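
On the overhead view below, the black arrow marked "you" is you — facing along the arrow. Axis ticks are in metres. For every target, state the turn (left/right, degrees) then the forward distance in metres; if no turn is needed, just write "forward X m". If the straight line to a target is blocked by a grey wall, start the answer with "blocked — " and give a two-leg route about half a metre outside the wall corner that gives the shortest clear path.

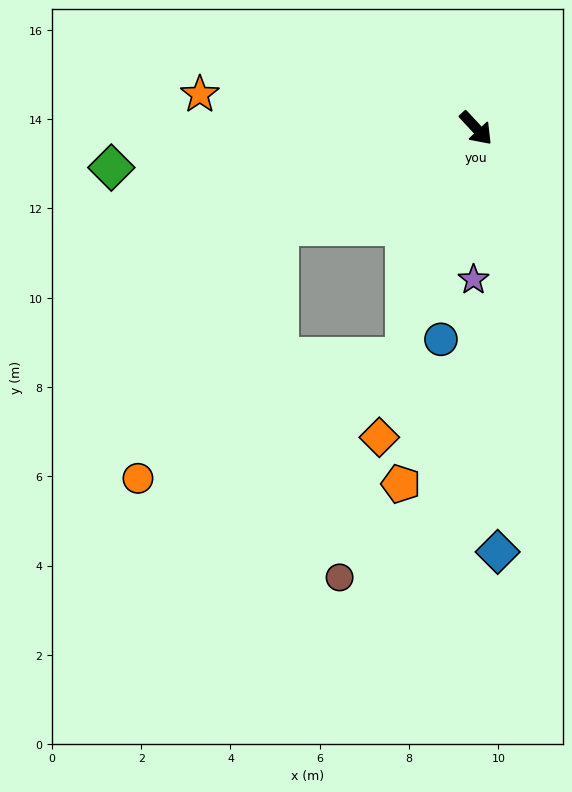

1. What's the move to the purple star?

turn right 44°, forward 3.4 m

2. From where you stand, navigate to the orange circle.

blocked — turn right 106°, forward 4.9 m, then turn left 34°, forward 6.5 m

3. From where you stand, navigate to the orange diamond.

turn right 60°, forward 7.3 m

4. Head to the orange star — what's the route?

turn right 140°, forward 6.2 m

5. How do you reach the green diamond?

turn right 127°, forward 8.2 m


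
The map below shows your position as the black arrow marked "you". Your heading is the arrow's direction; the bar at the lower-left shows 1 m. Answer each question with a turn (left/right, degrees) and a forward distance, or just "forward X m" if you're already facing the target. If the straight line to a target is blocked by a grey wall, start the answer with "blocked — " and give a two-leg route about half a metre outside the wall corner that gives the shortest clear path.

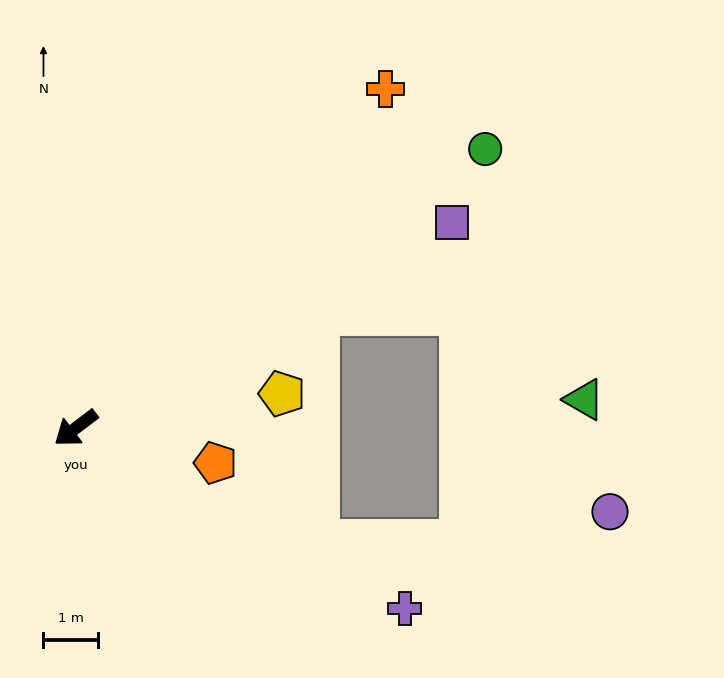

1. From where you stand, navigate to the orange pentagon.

turn left 129°, forward 2.6 m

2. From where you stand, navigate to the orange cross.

turn right 170°, forward 8.4 m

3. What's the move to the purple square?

turn left 171°, forward 7.9 m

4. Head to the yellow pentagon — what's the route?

turn left 152°, forward 3.8 m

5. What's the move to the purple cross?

turn left 114°, forward 6.9 m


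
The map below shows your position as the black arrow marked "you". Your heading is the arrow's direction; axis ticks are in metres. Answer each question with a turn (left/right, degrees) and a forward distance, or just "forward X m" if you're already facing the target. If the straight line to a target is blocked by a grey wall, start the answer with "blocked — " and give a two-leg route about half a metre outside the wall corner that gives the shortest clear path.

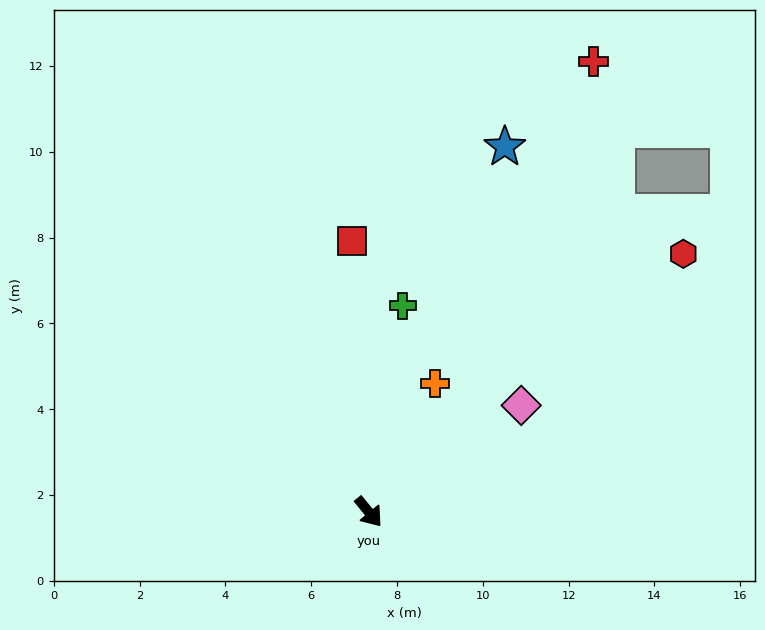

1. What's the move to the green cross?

turn left 131°, forward 4.9 m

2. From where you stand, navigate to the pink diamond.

turn left 86°, forward 4.3 m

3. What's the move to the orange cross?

turn left 113°, forward 3.4 m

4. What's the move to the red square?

turn left 144°, forward 6.3 m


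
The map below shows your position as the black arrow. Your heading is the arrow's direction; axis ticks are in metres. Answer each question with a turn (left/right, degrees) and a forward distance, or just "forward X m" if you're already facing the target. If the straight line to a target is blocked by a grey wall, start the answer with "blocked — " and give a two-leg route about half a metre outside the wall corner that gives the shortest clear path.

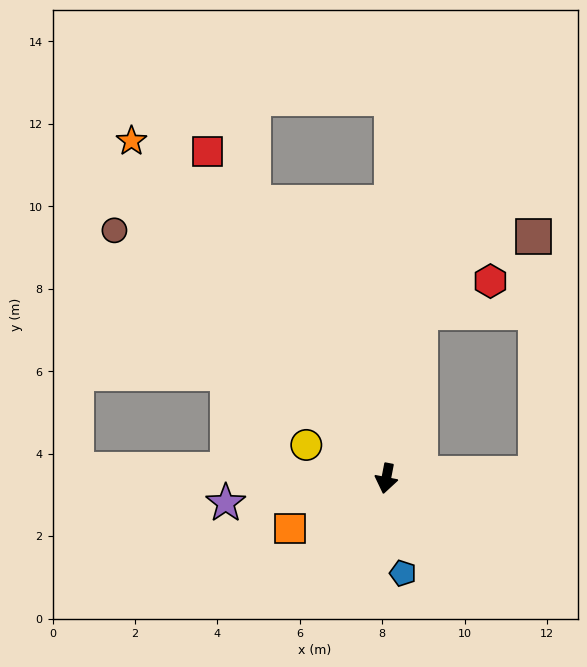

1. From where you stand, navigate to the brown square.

blocked — turn left 103°, forward 3.6 m, then turn left 88°, forward 5.7 m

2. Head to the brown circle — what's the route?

turn right 121°, forward 8.9 m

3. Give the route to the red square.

turn right 140°, forward 9.0 m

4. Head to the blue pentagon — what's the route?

turn left 21°, forward 2.3 m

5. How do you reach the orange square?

turn right 52°, forward 2.6 m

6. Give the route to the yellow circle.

turn right 102°, forward 2.1 m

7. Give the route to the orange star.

turn right 132°, forward 10.3 m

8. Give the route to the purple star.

turn right 70°, forward 3.9 m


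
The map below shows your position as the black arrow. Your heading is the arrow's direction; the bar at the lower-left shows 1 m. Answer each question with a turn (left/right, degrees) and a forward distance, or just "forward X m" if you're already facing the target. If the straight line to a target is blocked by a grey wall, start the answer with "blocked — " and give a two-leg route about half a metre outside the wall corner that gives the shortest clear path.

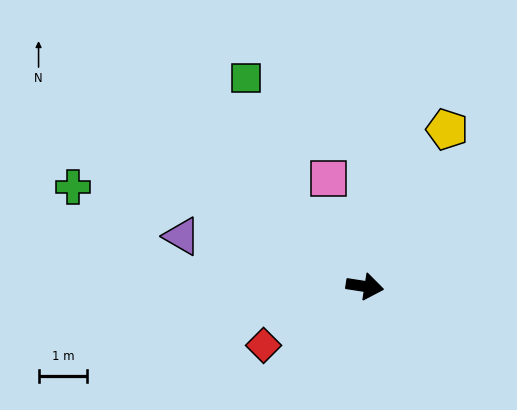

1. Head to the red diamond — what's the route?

turn right 141°, forward 2.4 m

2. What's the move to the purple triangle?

turn left 173°, forward 3.9 m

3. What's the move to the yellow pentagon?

turn left 71°, forward 3.6 m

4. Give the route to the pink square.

turn left 117°, forward 2.3 m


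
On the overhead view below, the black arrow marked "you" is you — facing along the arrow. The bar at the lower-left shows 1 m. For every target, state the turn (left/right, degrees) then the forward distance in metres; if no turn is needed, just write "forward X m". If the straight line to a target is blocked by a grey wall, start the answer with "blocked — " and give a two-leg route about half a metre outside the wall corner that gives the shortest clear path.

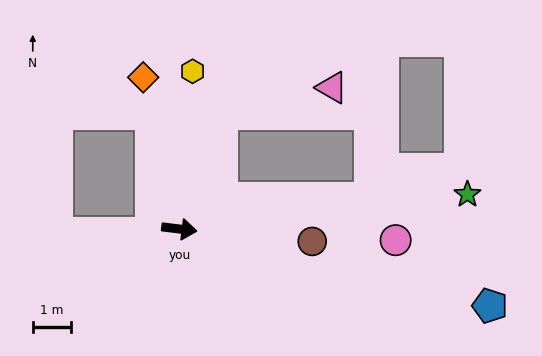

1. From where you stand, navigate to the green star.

turn left 14°, forward 7.6 m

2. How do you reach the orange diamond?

turn left 110°, forward 4.1 m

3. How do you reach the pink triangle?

blocked — turn left 77°, forward 3.2 m, then turn right 57°, forward 3.0 m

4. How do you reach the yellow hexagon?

turn left 92°, forward 4.1 m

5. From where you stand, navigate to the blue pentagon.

turn right 7°, forward 8.3 m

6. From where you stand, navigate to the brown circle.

forward 3.5 m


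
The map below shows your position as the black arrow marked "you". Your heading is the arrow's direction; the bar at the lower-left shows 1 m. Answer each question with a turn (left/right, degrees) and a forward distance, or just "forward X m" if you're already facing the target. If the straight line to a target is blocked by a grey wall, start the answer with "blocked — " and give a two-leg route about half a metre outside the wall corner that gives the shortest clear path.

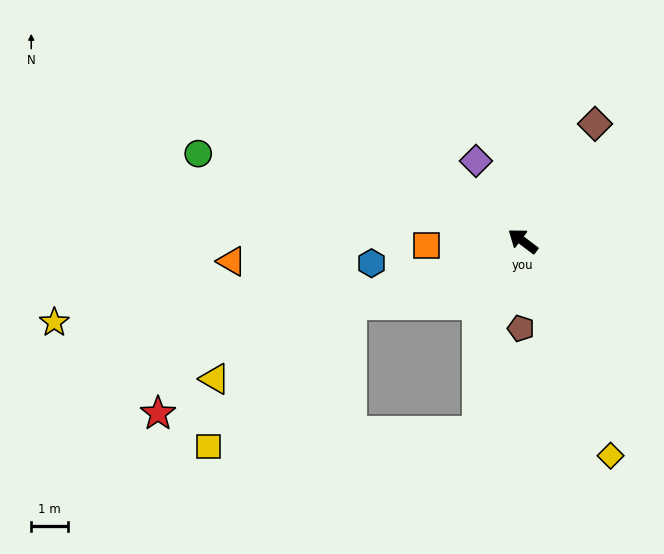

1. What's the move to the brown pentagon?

turn left 126°, forward 2.4 m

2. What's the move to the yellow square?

blocked — turn left 58°, forward 5.0 m, then turn left 24°, forward 5.5 m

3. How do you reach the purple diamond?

turn right 22°, forward 2.6 m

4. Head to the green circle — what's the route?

turn left 22°, forward 9.2 m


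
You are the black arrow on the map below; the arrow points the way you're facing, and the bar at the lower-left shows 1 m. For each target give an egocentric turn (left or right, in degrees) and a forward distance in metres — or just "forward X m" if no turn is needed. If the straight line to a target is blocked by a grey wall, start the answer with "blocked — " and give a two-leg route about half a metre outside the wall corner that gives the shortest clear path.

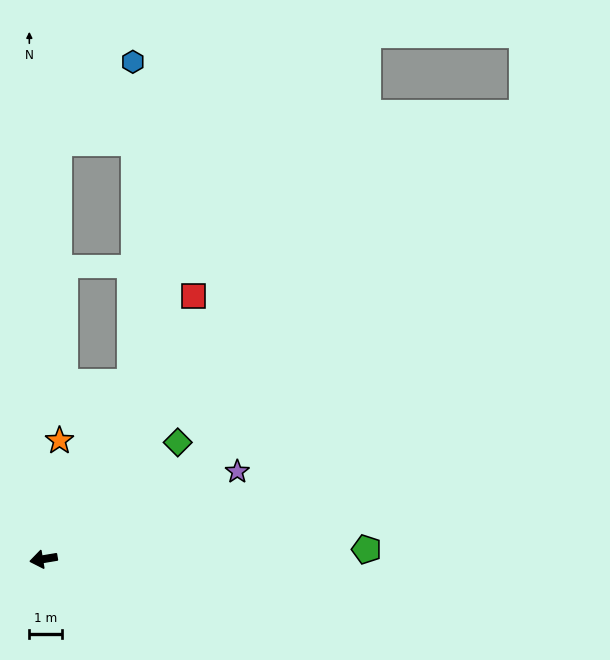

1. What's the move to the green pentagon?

turn left 172°, forward 9.8 m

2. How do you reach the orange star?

turn right 107°, forward 3.6 m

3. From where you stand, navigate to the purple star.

turn right 165°, forward 6.5 m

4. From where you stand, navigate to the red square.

turn right 129°, forward 9.2 m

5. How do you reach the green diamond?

turn right 148°, forward 5.4 m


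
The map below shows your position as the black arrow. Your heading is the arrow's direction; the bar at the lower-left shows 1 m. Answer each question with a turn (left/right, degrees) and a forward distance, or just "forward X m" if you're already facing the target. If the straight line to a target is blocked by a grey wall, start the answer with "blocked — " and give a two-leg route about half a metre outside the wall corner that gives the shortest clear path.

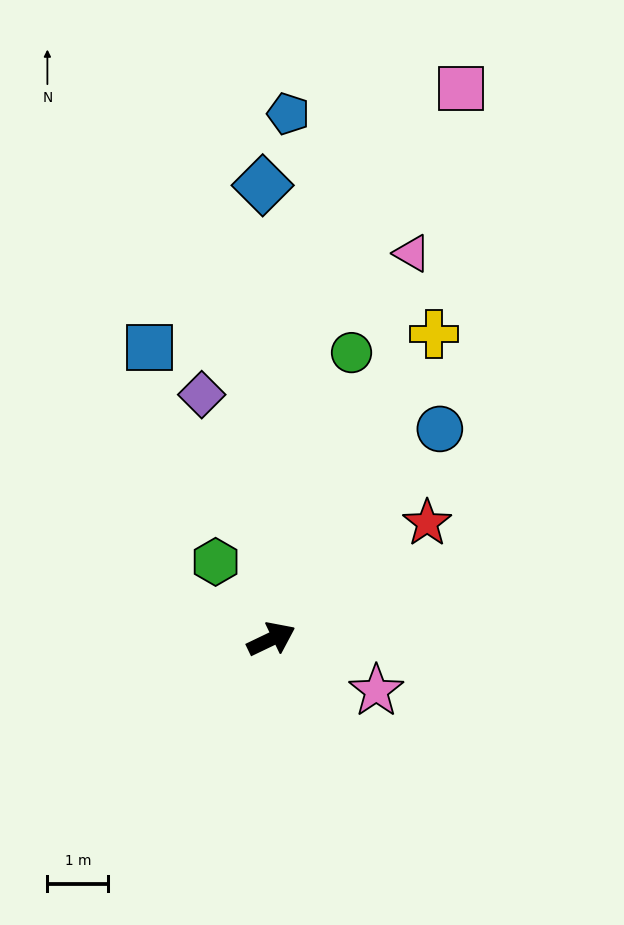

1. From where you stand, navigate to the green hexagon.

turn left 100°, forward 1.6 m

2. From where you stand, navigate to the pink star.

turn right 52°, forward 1.9 m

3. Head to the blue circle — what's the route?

turn left 26°, forward 4.4 m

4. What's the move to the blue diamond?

turn left 65°, forward 7.5 m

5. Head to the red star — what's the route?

turn left 11°, forward 3.2 m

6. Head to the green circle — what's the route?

turn left 49°, forward 4.9 m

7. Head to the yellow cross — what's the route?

turn left 36°, forward 5.7 m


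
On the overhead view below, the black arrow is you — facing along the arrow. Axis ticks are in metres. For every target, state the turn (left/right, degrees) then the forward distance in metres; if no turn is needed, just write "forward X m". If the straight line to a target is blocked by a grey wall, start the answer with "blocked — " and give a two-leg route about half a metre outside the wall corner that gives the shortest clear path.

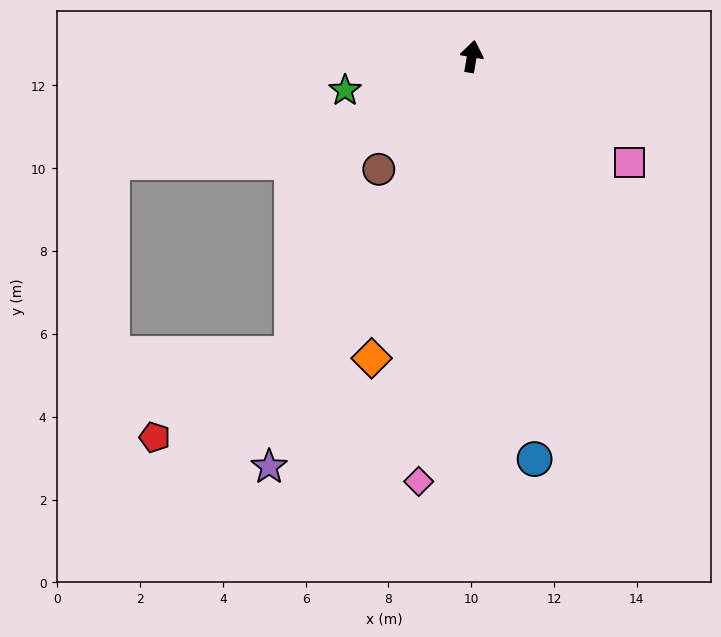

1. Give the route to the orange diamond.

turn left 171°, forward 7.7 m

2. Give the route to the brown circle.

turn left 150°, forward 3.5 m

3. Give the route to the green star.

turn left 115°, forward 3.2 m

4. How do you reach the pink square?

turn right 114°, forward 4.6 m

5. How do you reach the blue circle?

turn right 161°, forward 9.8 m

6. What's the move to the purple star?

turn left 163°, forward 11.1 m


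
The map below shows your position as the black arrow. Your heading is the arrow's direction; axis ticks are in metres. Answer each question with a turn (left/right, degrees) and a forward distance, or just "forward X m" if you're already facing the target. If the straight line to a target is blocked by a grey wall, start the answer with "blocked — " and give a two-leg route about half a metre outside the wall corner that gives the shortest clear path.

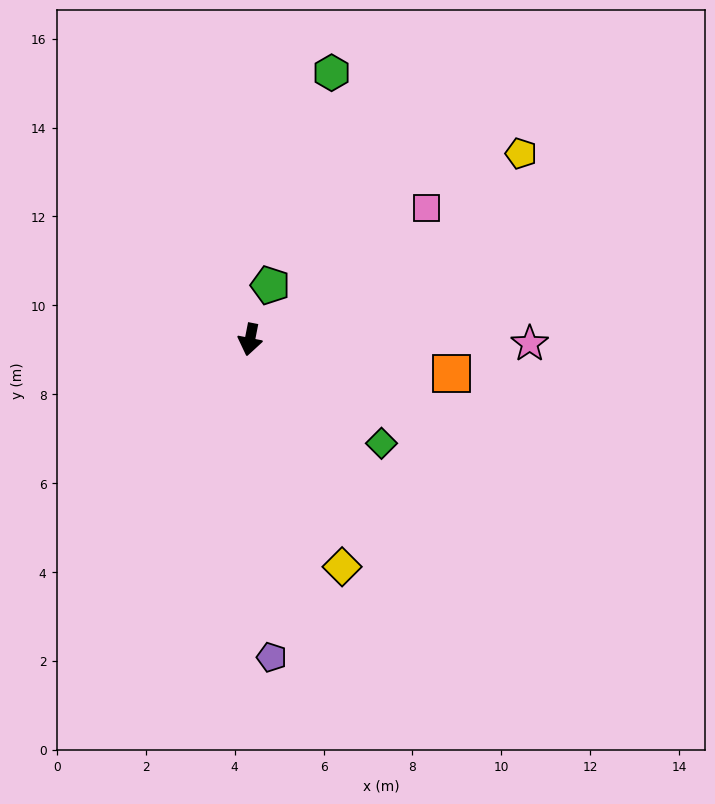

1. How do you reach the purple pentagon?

turn left 15°, forward 7.2 m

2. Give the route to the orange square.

turn left 92°, forward 4.6 m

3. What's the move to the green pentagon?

turn left 171°, forward 1.3 m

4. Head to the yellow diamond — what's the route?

turn left 33°, forward 5.5 m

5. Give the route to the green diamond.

turn left 63°, forward 3.8 m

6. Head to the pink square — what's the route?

turn left 138°, forward 5.0 m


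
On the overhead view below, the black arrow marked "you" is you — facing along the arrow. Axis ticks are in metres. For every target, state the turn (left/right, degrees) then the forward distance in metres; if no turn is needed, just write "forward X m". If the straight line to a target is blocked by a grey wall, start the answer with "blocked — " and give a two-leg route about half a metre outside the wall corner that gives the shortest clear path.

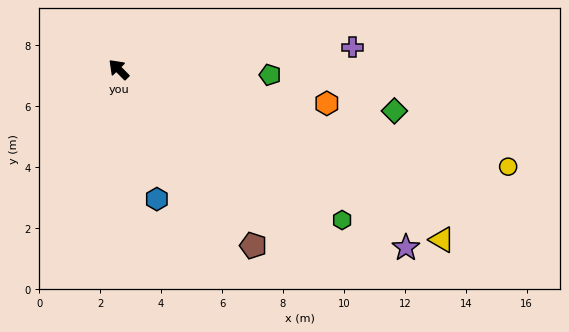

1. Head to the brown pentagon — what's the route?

turn left 173°, forward 7.3 m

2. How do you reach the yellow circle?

turn right 149°, forward 13.2 m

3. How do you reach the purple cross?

turn right 129°, forward 7.7 m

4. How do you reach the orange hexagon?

turn right 144°, forward 6.9 m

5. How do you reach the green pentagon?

turn right 137°, forward 5.0 m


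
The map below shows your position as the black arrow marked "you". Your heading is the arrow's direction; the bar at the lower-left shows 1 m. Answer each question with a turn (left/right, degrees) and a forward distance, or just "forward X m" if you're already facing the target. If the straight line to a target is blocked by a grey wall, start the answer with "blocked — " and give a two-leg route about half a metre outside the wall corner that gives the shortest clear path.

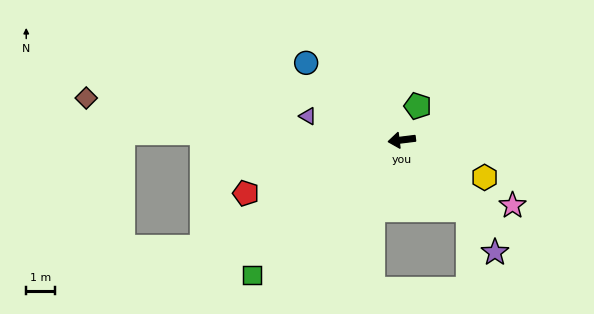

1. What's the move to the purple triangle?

turn right 21°, forward 3.3 m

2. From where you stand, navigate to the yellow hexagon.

turn left 149°, forward 3.1 m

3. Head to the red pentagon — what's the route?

turn left 12°, forward 5.7 m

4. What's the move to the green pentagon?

turn right 122°, forward 1.3 m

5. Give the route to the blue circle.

turn right 46°, forward 4.2 m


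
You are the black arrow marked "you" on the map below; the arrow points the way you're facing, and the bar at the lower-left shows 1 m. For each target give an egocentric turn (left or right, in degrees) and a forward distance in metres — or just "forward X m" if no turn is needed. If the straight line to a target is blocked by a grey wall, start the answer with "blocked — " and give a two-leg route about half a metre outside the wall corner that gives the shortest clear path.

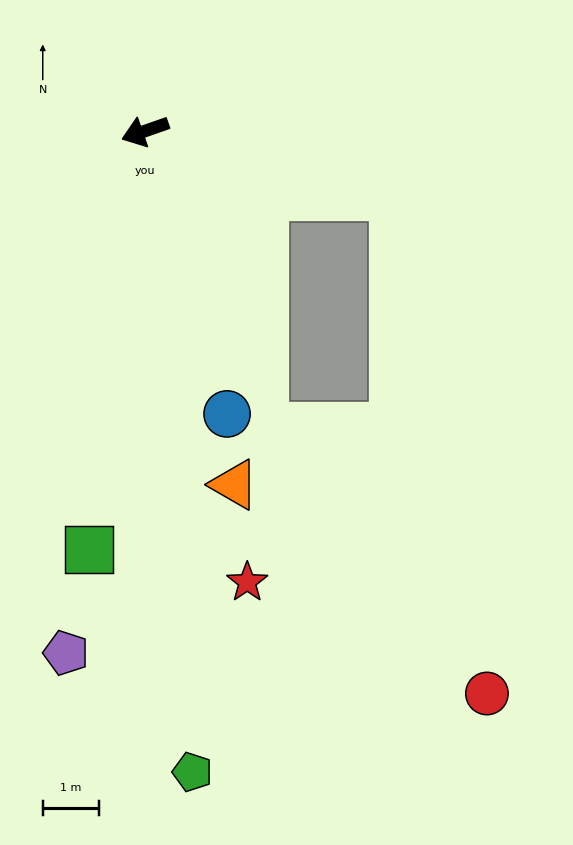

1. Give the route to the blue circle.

turn left 87°, forward 5.2 m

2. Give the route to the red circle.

blocked — turn left 146°, forward 4.6 m, then turn right 65°, forward 9.0 m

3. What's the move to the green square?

turn left 63°, forward 7.5 m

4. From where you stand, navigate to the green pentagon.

turn left 75°, forward 11.4 m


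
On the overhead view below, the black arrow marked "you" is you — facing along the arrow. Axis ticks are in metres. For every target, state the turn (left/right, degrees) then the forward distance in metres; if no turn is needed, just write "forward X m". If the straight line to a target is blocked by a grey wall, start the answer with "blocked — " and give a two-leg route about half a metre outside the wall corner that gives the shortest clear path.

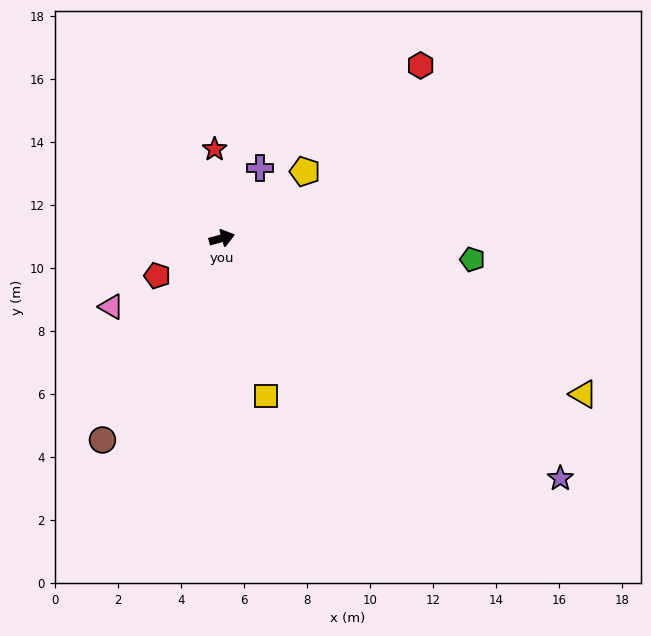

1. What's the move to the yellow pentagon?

turn left 23°, forward 3.4 m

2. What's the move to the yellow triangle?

turn right 39°, forward 12.5 m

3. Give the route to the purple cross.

turn left 46°, forward 2.5 m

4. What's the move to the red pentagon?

turn right 165°, forward 2.4 m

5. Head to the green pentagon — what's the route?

turn right 20°, forward 8.0 m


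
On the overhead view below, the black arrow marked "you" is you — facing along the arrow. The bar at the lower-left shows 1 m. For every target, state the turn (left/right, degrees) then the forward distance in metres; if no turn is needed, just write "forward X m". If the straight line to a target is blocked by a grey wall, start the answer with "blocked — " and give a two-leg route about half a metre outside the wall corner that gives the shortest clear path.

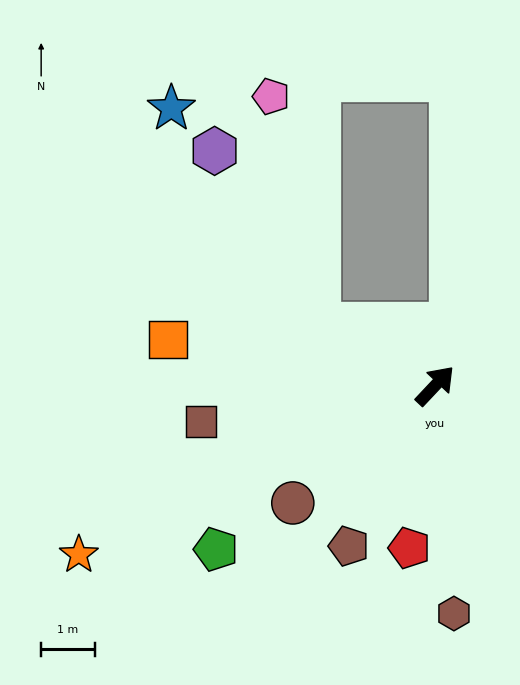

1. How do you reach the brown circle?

turn left 173°, forward 3.4 m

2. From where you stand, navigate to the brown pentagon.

turn right 165°, forward 3.4 m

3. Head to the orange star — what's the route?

turn left 159°, forward 7.3 m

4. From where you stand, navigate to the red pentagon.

turn right 146°, forward 3.1 m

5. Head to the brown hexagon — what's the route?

turn right 132°, forward 4.2 m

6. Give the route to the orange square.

turn left 123°, forward 5.0 m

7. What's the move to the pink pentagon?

blocked — turn left 106°, forward 2.5 m, then turn right 51°, forward 4.3 m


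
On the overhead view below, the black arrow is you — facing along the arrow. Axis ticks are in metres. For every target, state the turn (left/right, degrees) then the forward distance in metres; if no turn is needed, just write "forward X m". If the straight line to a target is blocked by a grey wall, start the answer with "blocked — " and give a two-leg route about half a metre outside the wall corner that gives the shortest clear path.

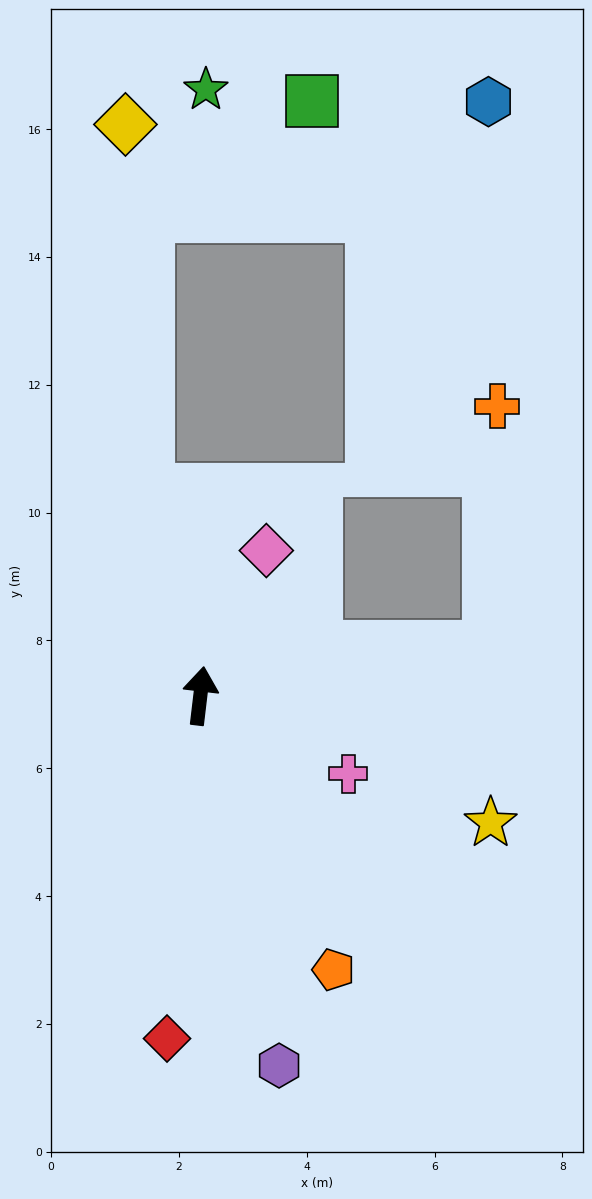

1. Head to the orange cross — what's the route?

blocked — turn right 74°, forward 4.6 m, then turn left 79°, forward 3.8 m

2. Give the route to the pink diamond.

turn right 18°, forward 2.5 m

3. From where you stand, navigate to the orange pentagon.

turn right 147°, forward 4.8 m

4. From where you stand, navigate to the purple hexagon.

turn right 161°, forward 5.9 m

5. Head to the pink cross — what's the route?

turn right 111°, forward 2.6 m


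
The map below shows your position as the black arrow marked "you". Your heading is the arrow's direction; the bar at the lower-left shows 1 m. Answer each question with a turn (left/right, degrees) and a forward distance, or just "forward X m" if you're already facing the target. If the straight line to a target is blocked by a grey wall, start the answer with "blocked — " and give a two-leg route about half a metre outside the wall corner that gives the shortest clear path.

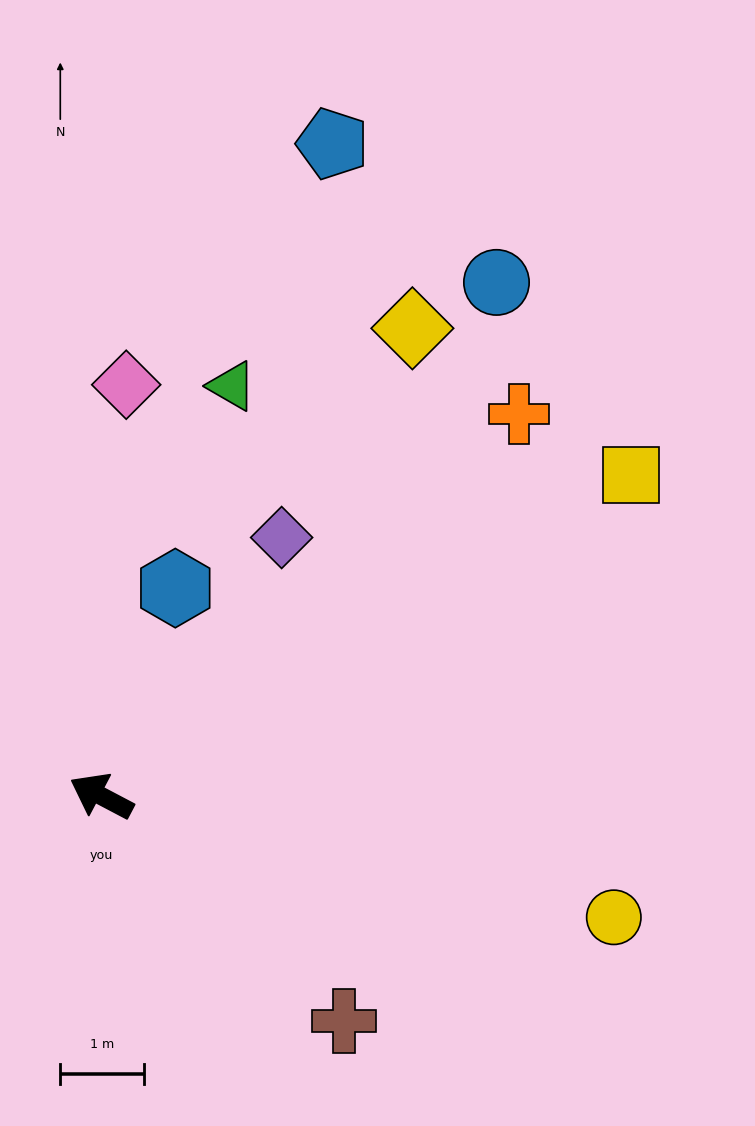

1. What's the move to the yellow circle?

turn right 166°, forward 6.3 m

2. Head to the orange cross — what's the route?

turn right 110°, forward 6.8 m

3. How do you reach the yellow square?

turn right 121°, forward 7.4 m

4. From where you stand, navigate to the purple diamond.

turn right 97°, forward 3.8 m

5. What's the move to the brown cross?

turn left 165°, forward 4.0 m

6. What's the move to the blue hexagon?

turn right 82°, forward 2.6 m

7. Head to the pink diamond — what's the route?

turn right 66°, forward 4.9 m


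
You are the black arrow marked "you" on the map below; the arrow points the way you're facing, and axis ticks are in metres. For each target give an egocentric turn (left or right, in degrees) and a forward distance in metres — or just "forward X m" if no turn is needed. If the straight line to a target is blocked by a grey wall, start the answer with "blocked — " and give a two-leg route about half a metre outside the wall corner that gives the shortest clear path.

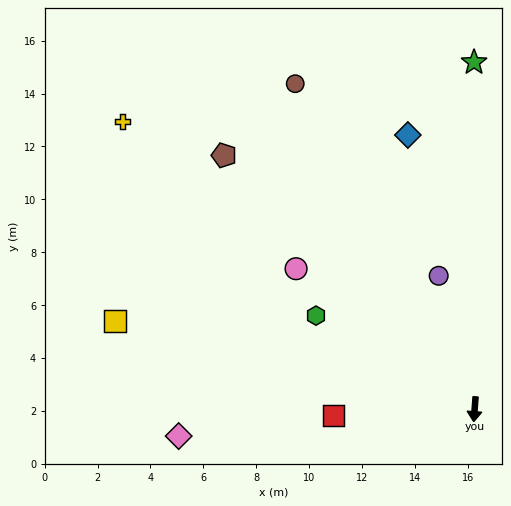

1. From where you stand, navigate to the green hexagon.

turn right 116°, forward 7.0 m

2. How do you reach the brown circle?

turn right 147°, forward 14.1 m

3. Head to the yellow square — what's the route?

turn right 99°, forward 14.0 m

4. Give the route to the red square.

turn right 83°, forward 5.3 m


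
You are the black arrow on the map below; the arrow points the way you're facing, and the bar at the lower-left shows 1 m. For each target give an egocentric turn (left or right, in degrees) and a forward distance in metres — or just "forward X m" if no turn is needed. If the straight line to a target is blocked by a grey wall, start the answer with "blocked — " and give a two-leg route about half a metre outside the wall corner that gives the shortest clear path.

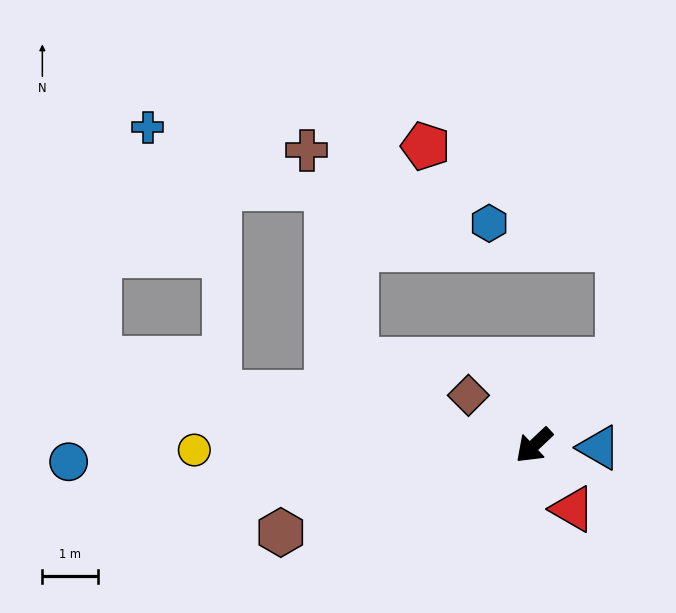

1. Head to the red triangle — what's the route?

turn left 78°, forward 1.3 m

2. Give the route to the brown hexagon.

turn right 24°, forward 4.9 m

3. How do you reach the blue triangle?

turn left 135°, forward 1.2 m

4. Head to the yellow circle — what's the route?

turn right 42°, forward 6.2 m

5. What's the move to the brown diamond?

turn right 81°, forward 1.5 m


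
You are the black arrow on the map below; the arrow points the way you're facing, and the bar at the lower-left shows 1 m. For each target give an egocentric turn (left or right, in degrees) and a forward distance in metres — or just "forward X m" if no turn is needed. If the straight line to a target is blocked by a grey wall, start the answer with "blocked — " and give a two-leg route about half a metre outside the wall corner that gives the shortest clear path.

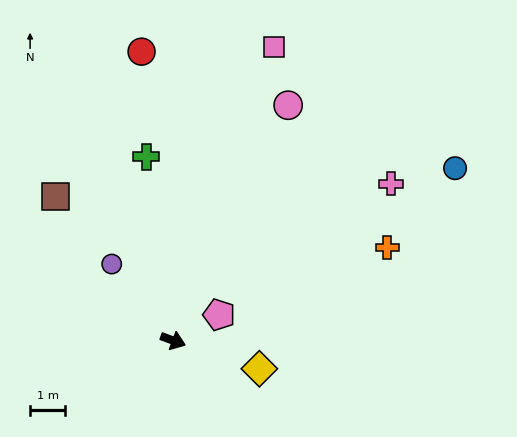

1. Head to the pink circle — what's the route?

turn left 84°, forward 7.5 m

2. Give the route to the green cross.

turn left 119°, forward 5.3 m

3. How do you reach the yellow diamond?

turn left 2°, forward 2.6 m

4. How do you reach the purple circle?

turn left 149°, forward 2.8 m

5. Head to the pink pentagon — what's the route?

turn left 50°, forward 1.5 m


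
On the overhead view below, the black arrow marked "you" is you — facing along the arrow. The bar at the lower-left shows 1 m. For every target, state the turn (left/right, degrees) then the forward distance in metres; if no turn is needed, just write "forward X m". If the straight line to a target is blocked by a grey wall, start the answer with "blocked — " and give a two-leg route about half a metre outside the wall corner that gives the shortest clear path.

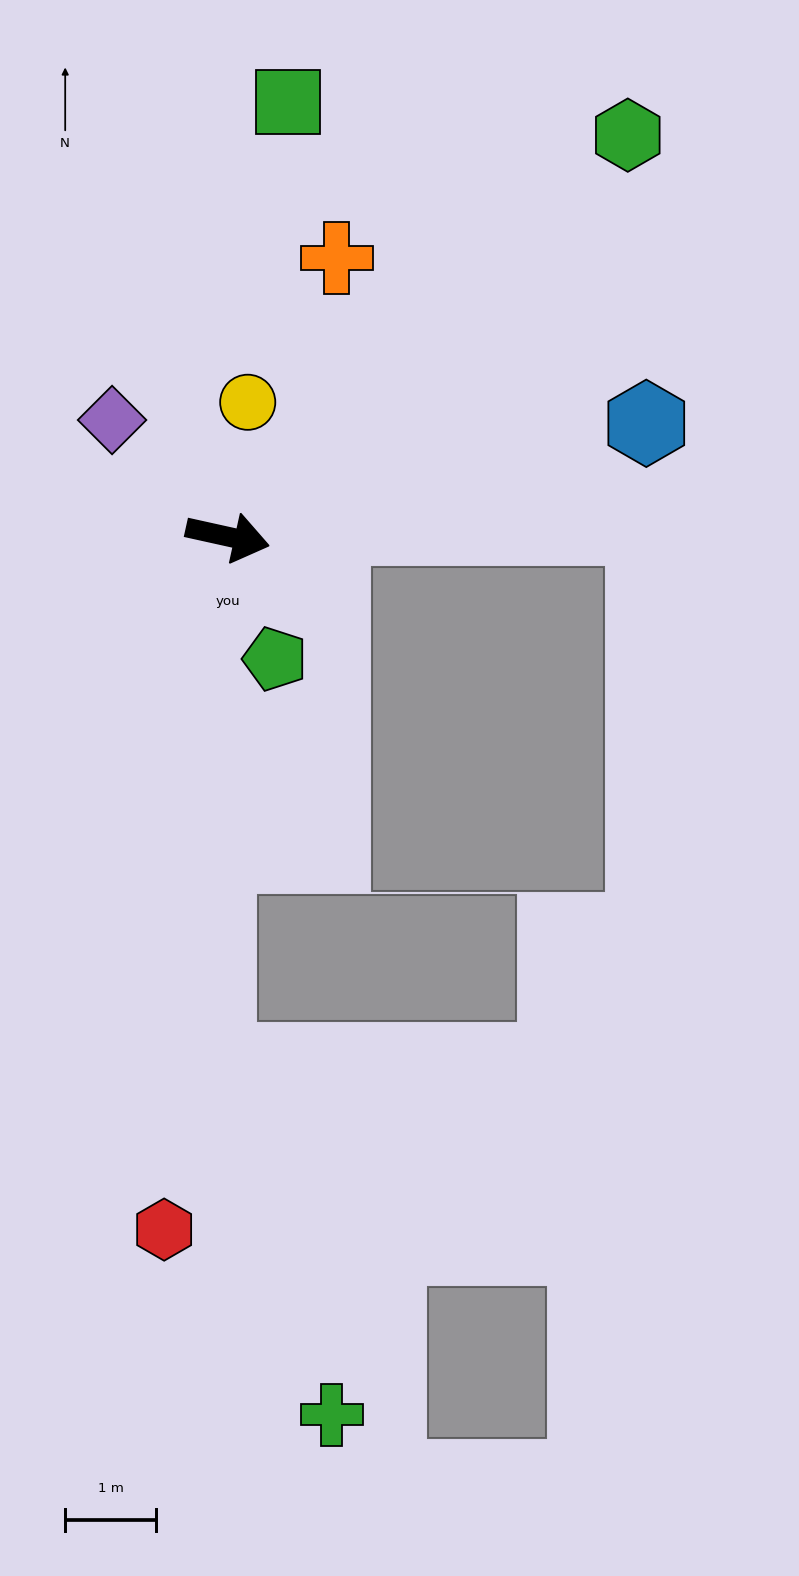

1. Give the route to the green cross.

blocked — turn right 79°, forward 5.8 m, then turn left 19°, forward 4.1 m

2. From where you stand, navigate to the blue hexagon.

turn left 28°, forward 4.8 m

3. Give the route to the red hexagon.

turn right 83°, forward 7.7 m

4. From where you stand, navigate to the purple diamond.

turn left 147°, forward 1.8 m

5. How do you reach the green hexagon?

turn left 58°, forward 6.2 m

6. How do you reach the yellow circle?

turn left 94°, forward 1.5 m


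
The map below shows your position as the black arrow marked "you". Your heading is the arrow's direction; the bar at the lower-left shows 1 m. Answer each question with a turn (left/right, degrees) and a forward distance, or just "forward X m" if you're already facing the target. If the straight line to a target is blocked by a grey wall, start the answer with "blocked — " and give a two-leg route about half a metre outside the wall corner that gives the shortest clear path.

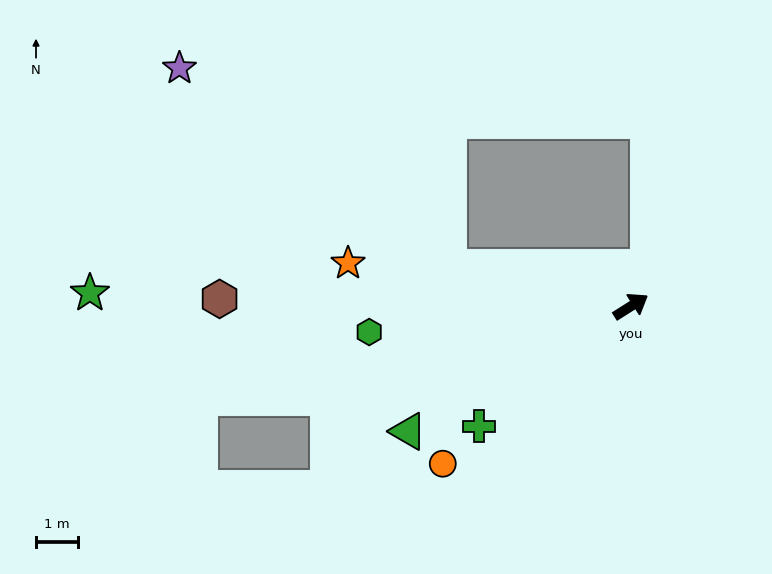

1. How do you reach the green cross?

turn right 174°, forward 4.6 m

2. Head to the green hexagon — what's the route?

turn left 153°, forward 6.2 m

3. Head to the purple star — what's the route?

blocked — turn left 135°, forward 4.4 m, then turn right 24°, forward 7.9 m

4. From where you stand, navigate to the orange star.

turn left 139°, forward 6.8 m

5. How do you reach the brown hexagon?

turn left 147°, forward 9.7 m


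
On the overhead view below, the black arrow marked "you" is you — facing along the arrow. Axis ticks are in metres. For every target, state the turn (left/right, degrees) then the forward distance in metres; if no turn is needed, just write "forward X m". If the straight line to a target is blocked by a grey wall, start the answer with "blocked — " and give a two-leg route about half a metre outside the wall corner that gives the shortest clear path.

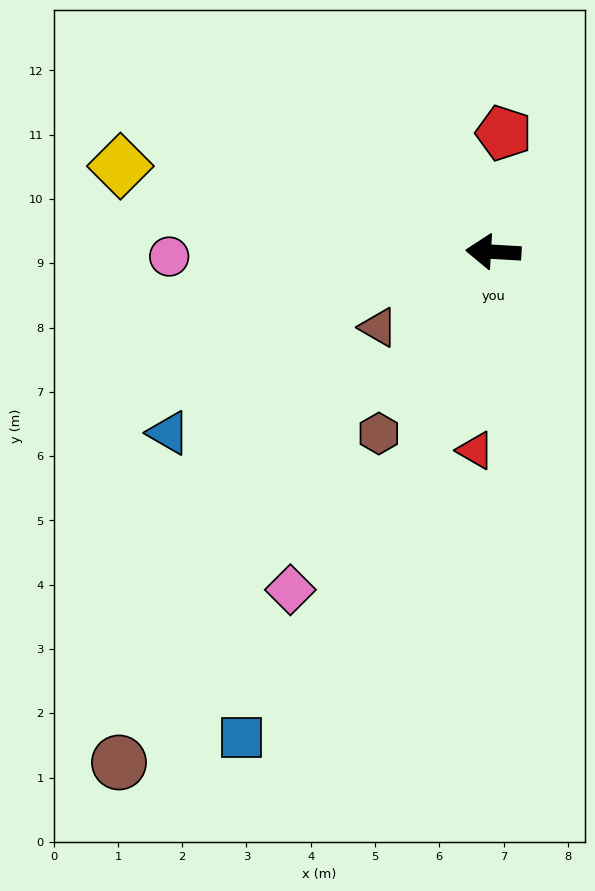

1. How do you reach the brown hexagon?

turn left 61°, forward 3.3 m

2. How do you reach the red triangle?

turn left 88°, forward 3.1 m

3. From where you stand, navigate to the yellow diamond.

turn right 10°, forward 6.0 m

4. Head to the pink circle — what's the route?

turn left 4°, forward 5.0 m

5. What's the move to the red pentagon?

turn right 92°, forward 1.9 m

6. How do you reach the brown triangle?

turn left 37°, forward 2.1 m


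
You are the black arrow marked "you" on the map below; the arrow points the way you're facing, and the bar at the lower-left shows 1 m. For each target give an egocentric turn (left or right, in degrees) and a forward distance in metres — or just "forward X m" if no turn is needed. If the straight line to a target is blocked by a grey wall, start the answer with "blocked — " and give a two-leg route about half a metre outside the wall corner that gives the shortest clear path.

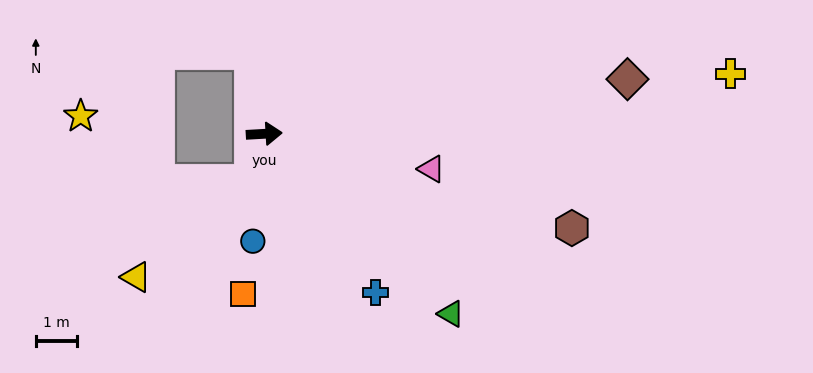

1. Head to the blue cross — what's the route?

turn right 58°, forward 4.7 m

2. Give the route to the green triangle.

turn right 47°, forward 6.3 m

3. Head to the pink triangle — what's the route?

turn right 15°, forward 4.2 m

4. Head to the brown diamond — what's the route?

turn left 5°, forward 8.9 m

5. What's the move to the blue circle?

turn right 99°, forward 2.6 m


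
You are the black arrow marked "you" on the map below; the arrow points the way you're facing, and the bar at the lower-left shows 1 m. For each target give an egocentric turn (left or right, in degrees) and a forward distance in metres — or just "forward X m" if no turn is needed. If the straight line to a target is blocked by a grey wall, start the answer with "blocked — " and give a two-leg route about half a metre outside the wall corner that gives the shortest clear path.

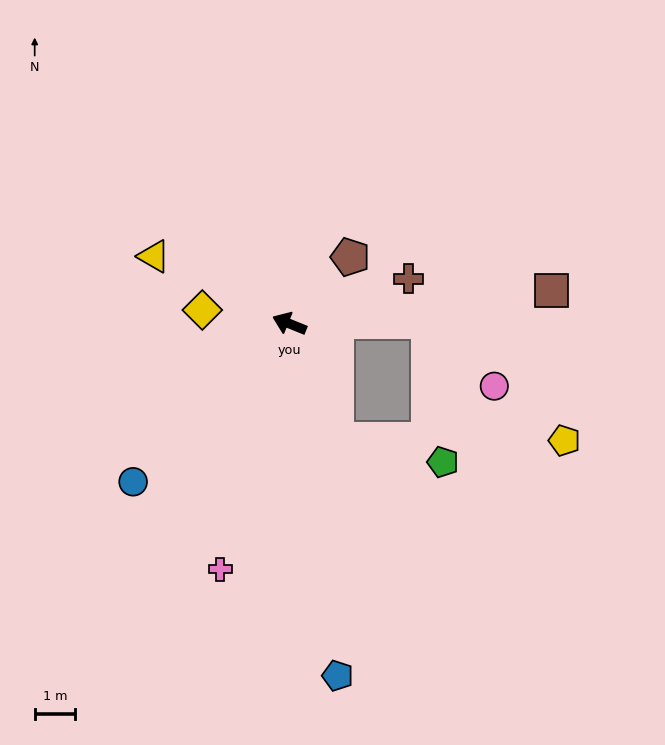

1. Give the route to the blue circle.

turn left 67°, forward 5.5 m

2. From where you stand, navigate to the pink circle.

blocked — turn right 157°, forward 3.4 m, then turn right 45°, forward 2.3 m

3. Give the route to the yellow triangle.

turn right 4°, forward 3.7 m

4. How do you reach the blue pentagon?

turn left 120°, forward 8.7 m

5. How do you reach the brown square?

turn right 151°, forward 6.5 m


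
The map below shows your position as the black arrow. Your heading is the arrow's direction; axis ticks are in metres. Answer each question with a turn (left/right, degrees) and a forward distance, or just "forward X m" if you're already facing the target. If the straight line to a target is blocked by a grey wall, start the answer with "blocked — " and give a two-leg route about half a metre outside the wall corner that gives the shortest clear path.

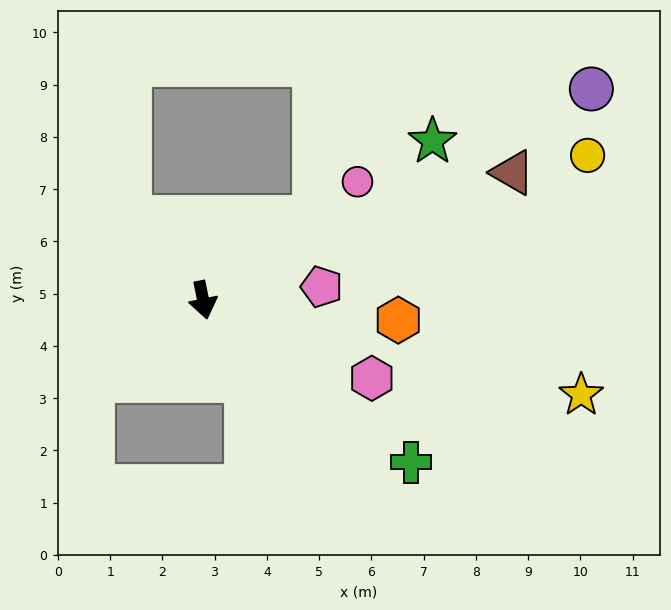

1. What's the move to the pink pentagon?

turn left 85°, forward 2.3 m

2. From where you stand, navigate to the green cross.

turn left 41°, forward 5.0 m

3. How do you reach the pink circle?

turn left 116°, forward 3.7 m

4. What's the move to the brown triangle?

turn left 101°, forward 6.4 m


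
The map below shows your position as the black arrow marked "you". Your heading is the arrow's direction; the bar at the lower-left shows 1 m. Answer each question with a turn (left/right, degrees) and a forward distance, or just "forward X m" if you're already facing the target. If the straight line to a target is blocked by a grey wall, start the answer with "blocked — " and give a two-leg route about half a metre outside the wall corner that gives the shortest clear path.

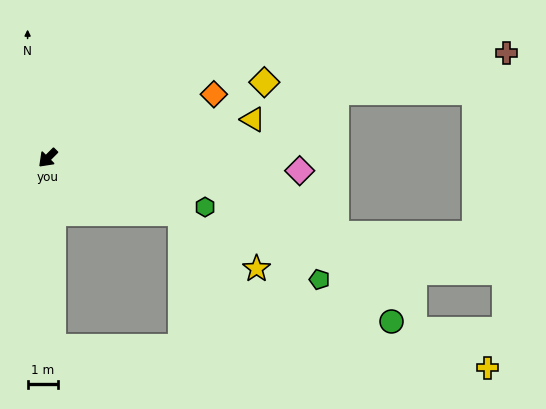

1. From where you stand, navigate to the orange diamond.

turn left 156°, forward 5.9 m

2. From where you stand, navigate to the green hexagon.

turn left 118°, forward 5.5 m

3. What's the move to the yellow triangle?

turn left 146°, forward 7.0 m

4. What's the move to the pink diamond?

turn left 132°, forward 8.4 m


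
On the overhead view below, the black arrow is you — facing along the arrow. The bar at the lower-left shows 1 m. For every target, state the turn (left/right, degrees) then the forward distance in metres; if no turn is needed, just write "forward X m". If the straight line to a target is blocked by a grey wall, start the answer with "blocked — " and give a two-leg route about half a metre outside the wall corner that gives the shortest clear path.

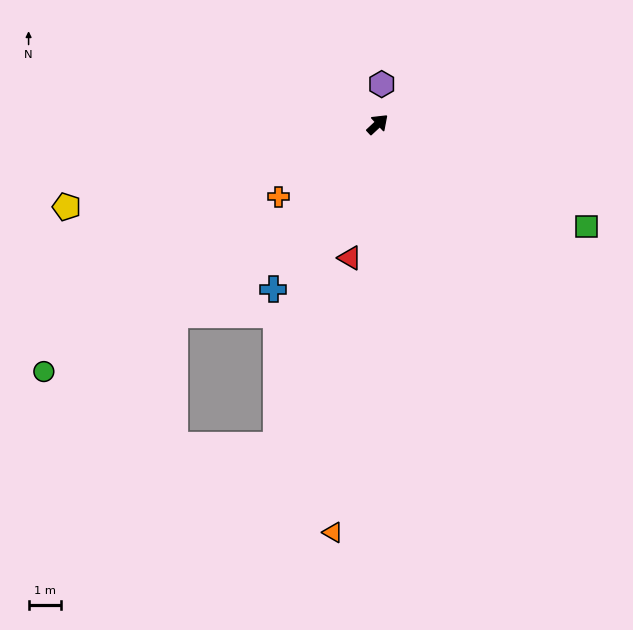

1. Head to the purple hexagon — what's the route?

turn left 41°, forward 1.2 m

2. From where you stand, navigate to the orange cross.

turn left 173°, forward 3.8 m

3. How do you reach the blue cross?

turn right 165°, forward 6.0 m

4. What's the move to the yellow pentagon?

turn left 152°, forward 10.0 m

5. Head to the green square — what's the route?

turn right 69°, forward 7.2 m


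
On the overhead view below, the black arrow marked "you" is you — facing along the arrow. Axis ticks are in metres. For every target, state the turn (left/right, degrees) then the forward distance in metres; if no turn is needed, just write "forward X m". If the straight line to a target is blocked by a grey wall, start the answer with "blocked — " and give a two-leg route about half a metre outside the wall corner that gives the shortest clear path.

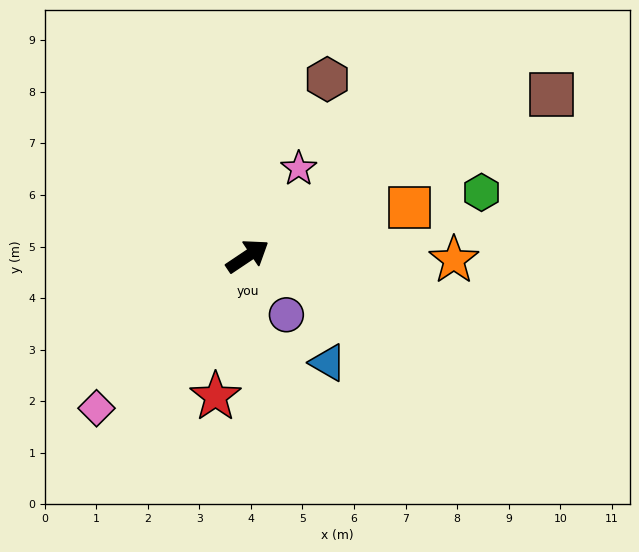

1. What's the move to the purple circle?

turn right 90°, forward 1.4 m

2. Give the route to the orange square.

turn right 17°, forward 3.3 m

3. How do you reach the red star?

turn right 137°, forward 2.8 m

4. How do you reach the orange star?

turn right 35°, forward 4.0 m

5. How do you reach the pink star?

turn left 26°, forward 2.0 m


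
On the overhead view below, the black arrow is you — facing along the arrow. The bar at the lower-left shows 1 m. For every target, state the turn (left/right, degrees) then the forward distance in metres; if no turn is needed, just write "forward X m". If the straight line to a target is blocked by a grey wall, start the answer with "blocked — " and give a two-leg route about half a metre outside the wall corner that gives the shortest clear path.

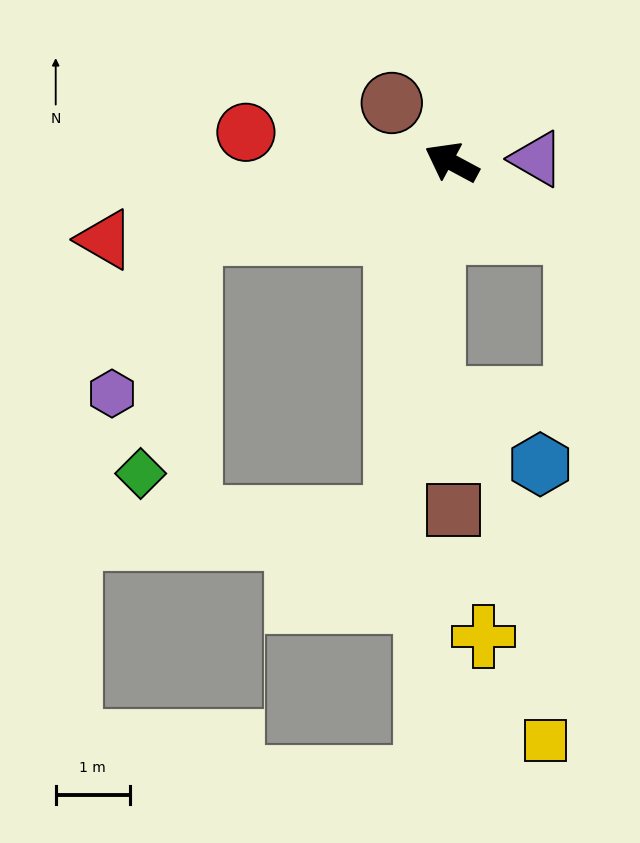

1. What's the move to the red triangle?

turn left 41°, forward 4.8 m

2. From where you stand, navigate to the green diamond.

blocked — turn left 44°, forward 3.6 m, then turn left 62°, forward 3.3 m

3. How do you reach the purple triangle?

turn right 150°, forward 1.1 m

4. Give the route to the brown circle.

turn right 17°, forward 1.1 m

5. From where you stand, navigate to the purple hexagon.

blocked — turn left 44°, forward 3.6 m, then turn left 48°, forward 2.4 m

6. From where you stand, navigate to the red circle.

turn left 20°, forward 2.8 m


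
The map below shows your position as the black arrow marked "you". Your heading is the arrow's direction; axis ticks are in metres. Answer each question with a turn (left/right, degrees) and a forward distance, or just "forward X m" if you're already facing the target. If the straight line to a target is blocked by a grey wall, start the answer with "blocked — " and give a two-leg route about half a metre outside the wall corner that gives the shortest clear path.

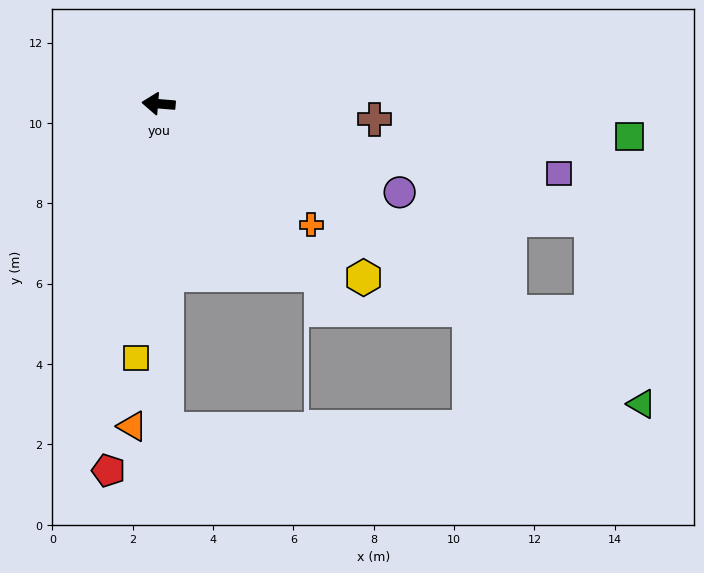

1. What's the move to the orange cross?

turn left 146°, forward 4.8 m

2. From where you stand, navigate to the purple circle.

turn left 164°, forward 6.4 m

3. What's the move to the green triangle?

turn left 153°, forward 14.2 m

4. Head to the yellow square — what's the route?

turn left 90°, forward 6.4 m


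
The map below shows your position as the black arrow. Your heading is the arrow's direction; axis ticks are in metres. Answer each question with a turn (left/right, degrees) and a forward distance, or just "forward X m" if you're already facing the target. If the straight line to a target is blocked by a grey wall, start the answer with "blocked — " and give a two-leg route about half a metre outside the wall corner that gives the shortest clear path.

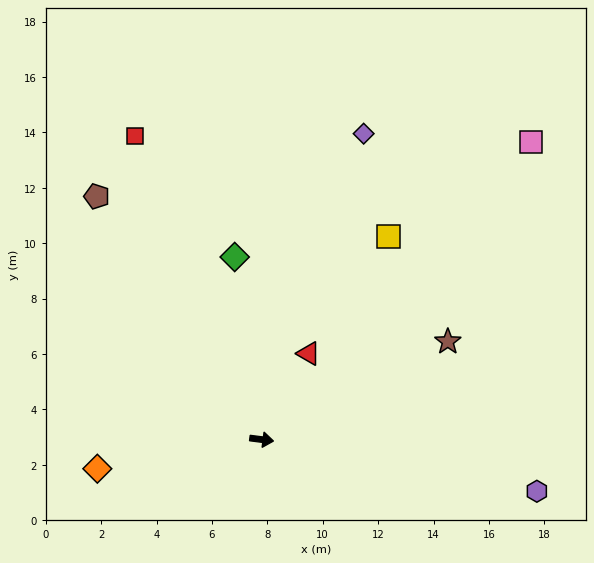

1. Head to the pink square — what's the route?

turn left 55°, forward 14.5 m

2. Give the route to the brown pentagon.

turn left 131°, forward 10.6 m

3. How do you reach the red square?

turn left 120°, forward 11.9 m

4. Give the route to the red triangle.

turn left 69°, forward 3.5 m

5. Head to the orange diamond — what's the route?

turn right 163°, forward 6.0 m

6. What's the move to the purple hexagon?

turn right 3°, forward 10.1 m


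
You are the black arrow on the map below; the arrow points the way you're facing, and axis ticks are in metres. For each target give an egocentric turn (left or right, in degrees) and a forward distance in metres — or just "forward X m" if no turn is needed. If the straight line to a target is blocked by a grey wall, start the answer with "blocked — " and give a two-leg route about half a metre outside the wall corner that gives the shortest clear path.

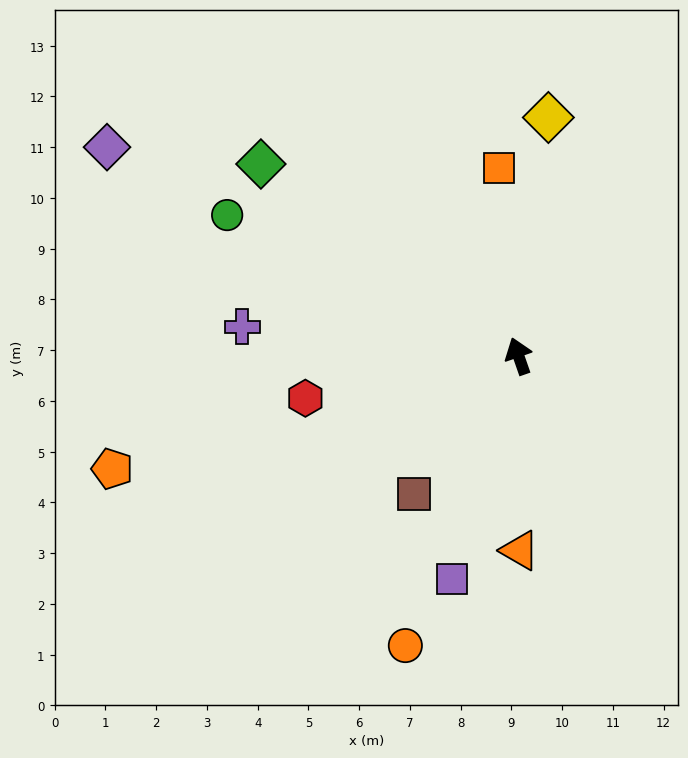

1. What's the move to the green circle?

turn left 45°, forward 6.4 m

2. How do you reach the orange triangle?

turn left 161°, forward 3.8 m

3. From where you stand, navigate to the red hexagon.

turn left 82°, forward 4.3 m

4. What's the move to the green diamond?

turn left 34°, forward 6.3 m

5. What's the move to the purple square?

turn left 144°, forward 4.6 m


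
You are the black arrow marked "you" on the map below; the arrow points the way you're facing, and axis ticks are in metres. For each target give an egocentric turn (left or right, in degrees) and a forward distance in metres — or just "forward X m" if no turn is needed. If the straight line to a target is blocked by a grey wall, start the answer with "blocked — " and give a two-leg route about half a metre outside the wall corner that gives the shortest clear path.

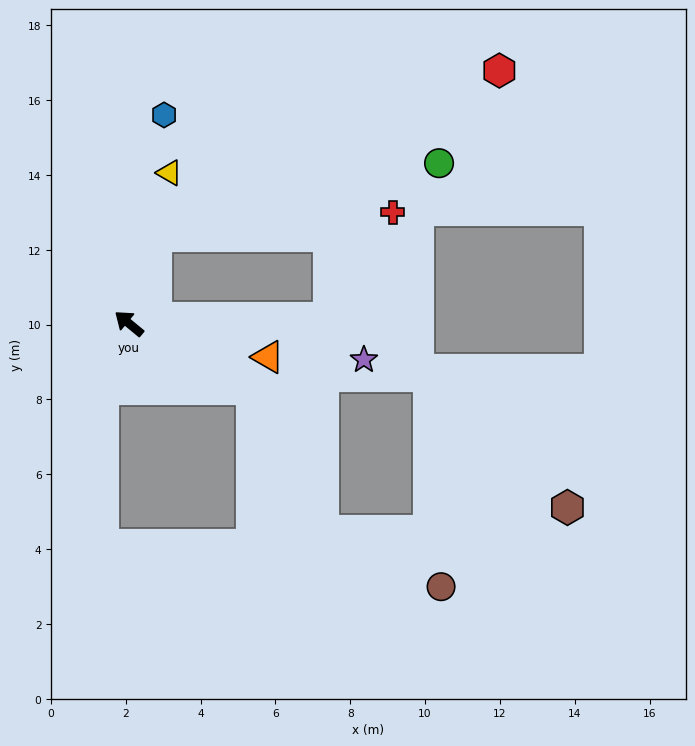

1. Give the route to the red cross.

blocked — turn right 139°, forward 5.3 m, then turn left 57°, forward 3.3 m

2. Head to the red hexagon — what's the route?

blocked — turn right 68°, forward 2.4 m, then turn right 47°, forward 10.2 m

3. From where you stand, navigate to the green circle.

blocked — turn right 68°, forward 2.4 m, then turn right 58°, forward 7.8 m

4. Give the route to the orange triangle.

turn right 154°, forward 3.8 m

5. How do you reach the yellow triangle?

turn right 65°, forward 4.2 m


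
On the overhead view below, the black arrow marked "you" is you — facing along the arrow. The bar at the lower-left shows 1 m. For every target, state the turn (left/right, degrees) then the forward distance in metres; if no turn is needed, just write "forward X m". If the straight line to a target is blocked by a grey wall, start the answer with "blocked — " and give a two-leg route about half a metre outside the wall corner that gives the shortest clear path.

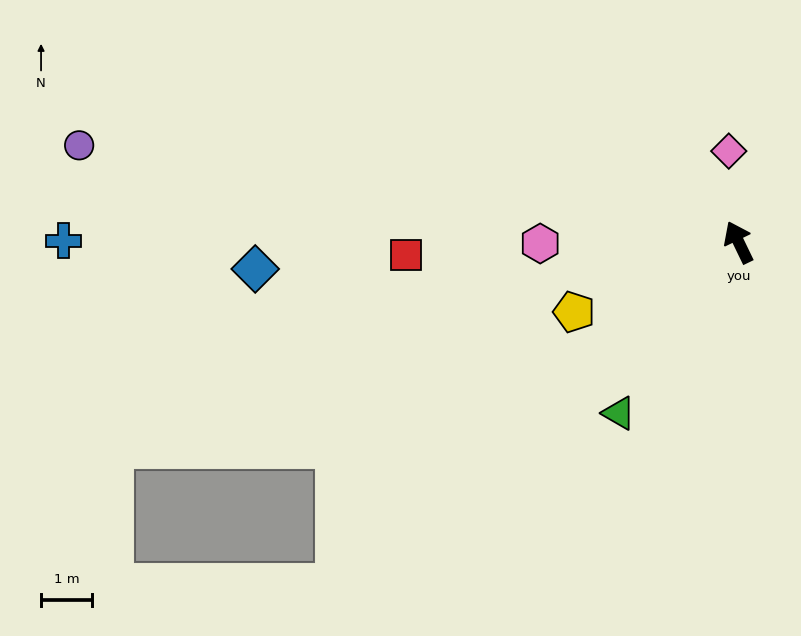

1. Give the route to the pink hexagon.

turn left 65°, forward 3.9 m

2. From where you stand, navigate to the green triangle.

turn left 119°, forward 4.1 m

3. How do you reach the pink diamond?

turn right 20°, forward 1.8 m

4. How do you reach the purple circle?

turn left 56°, forward 13.2 m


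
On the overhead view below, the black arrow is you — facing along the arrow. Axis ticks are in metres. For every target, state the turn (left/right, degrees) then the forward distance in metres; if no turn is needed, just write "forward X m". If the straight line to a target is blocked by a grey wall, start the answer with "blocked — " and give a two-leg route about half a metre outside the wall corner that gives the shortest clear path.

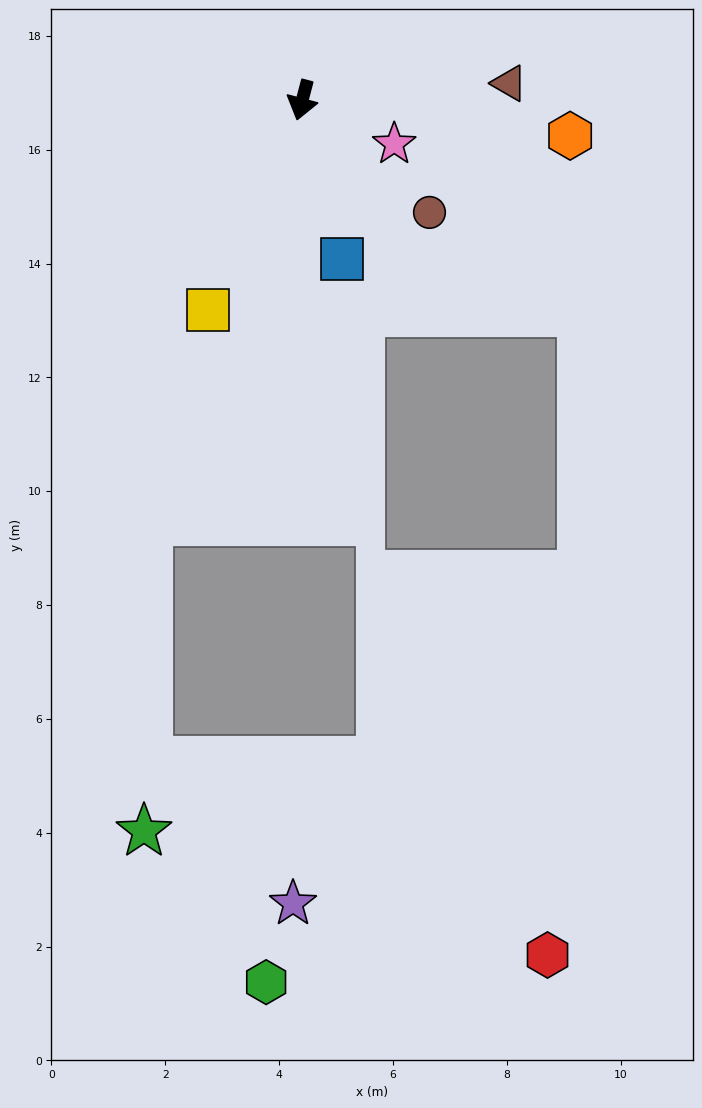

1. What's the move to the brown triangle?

turn left 109°, forward 3.6 m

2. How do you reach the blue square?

turn left 29°, forward 2.9 m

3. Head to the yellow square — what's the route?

turn right 9°, forward 4.0 m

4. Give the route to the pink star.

turn left 79°, forward 1.8 m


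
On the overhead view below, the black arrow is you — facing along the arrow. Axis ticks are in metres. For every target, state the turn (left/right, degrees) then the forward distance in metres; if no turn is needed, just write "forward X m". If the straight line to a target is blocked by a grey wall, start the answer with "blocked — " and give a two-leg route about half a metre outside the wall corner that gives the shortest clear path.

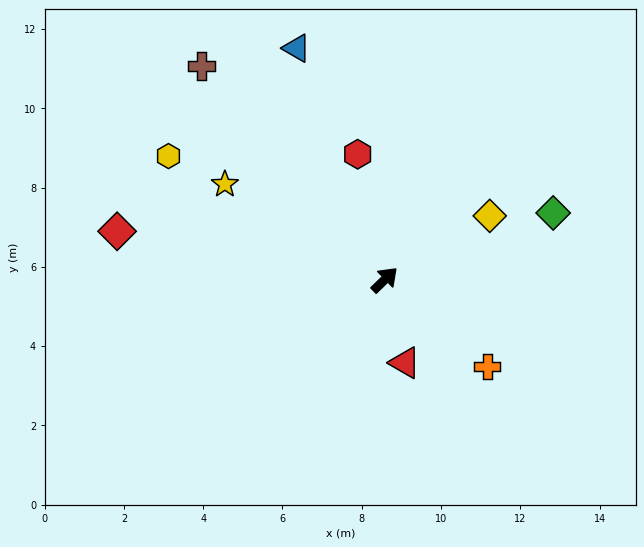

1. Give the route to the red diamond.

turn left 126°, forward 6.9 m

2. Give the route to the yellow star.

turn left 105°, forward 4.7 m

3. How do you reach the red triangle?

turn right 120°, forward 2.2 m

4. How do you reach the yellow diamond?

turn right 13°, forward 3.1 m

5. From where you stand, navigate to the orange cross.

turn right 84°, forward 3.4 m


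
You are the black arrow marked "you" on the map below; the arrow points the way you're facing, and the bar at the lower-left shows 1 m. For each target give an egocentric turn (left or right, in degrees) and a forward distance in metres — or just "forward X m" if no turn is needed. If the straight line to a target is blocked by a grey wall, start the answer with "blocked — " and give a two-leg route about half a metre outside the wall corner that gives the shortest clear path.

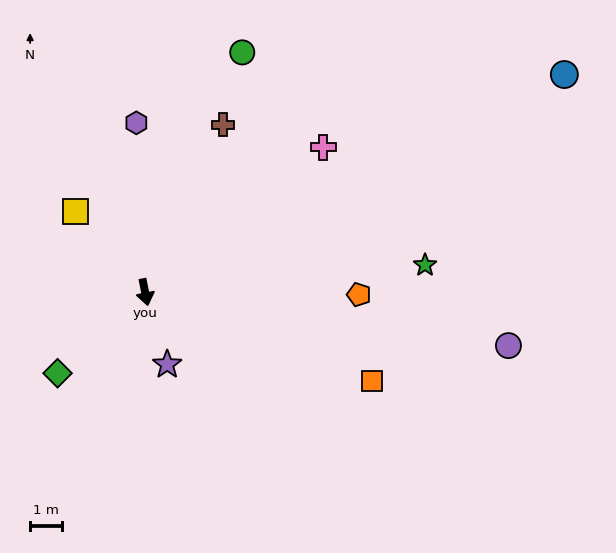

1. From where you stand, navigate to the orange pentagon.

turn left 78°, forward 6.6 m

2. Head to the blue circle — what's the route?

turn left 106°, forward 14.6 m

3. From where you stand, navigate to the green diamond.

turn right 58°, forward 3.7 m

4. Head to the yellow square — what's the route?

turn right 150°, forward 3.3 m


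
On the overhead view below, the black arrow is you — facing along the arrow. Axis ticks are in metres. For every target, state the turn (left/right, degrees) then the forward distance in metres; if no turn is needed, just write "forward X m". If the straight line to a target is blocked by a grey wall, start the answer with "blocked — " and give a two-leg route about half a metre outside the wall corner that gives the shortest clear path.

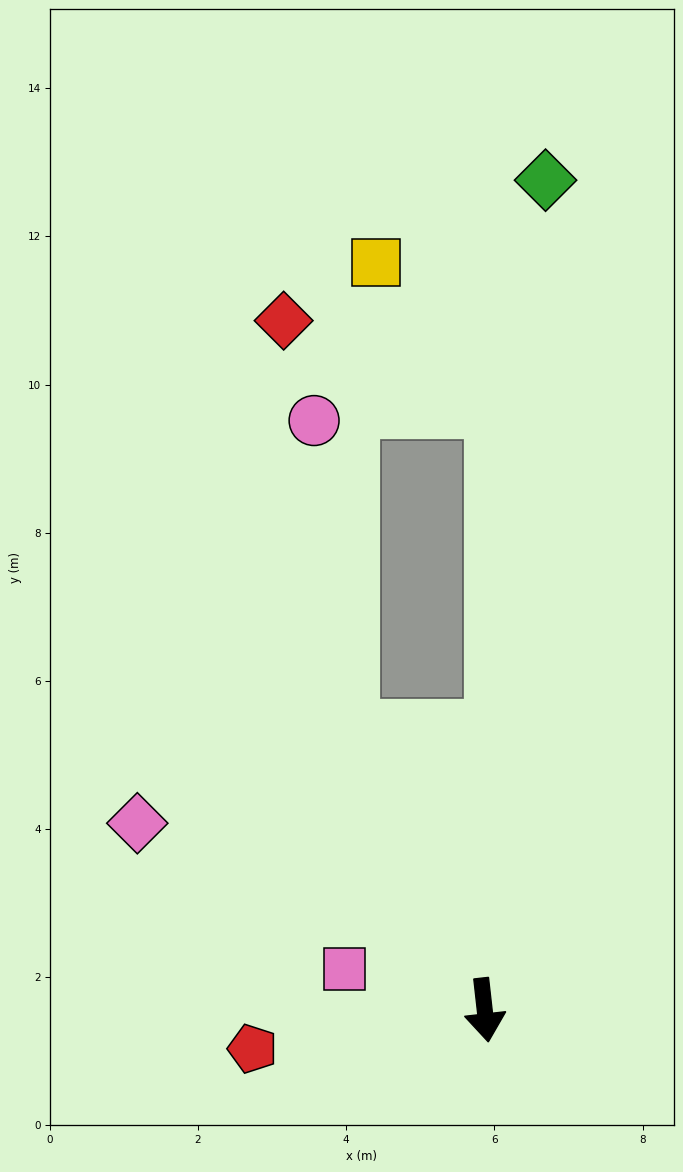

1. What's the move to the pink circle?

blocked — turn right 160°, forward 4.2 m, then turn right 20°, forward 4.2 m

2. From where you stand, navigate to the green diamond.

turn left 169°, forward 11.2 m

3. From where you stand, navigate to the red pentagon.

turn right 87°, forward 3.2 m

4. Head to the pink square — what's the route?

turn right 113°, forward 2.0 m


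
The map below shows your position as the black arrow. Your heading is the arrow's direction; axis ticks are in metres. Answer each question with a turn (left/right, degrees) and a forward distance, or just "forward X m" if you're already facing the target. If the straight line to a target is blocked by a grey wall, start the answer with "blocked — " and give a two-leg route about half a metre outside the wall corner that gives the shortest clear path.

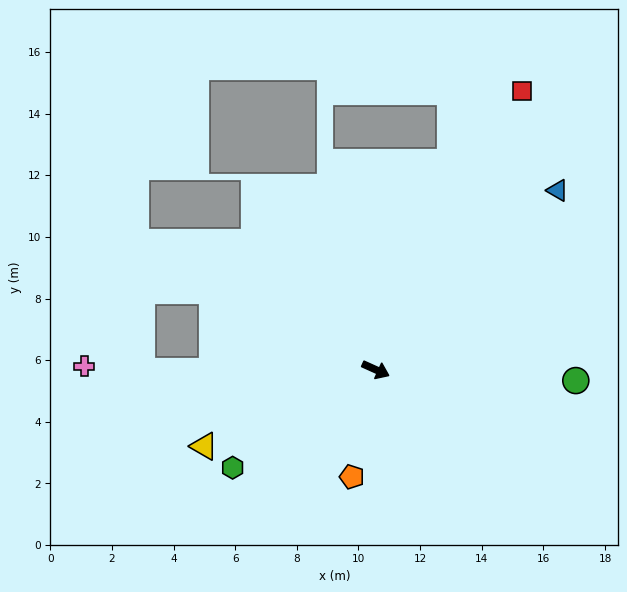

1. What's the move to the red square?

turn left 87°, forward 10.2 m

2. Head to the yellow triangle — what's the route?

turn right 132°, forward 6.1 m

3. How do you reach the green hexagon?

turn right 121°, forward 5.6 m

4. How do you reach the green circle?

turn left 21°, forward 6.5 m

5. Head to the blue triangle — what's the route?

turn left 69°, forward 8.3 m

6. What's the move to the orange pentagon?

turn right 78°, forward 3.6 m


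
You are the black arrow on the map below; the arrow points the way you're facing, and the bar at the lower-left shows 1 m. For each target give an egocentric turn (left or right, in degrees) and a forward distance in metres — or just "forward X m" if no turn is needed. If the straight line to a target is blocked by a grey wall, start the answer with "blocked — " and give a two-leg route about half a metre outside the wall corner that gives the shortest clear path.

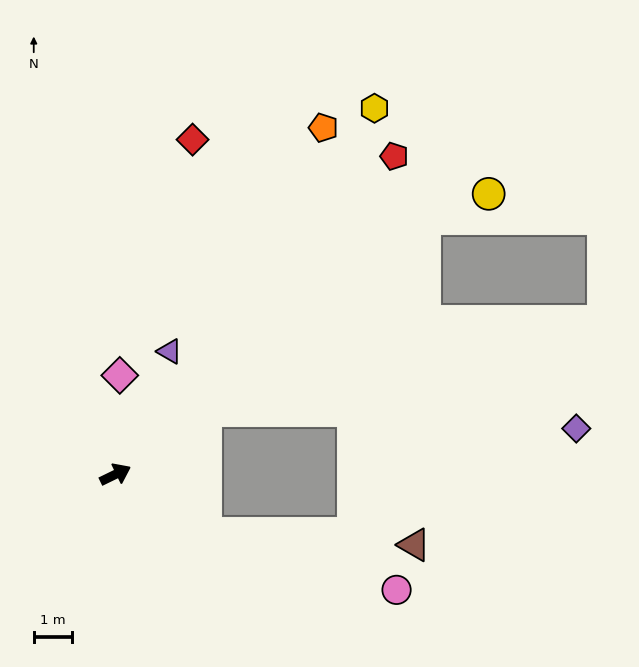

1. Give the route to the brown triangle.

blocked — turn right 59°, forward 2.8 m, then turn left 30°, forward 5.4 m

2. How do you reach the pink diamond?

turn left 62°, forward 2.6 m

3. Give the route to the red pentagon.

turn left 23°, forward 11.0 m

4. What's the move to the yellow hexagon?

turn left 29°, forward 11.6 m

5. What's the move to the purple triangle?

turn left 40°, forward 3.5 m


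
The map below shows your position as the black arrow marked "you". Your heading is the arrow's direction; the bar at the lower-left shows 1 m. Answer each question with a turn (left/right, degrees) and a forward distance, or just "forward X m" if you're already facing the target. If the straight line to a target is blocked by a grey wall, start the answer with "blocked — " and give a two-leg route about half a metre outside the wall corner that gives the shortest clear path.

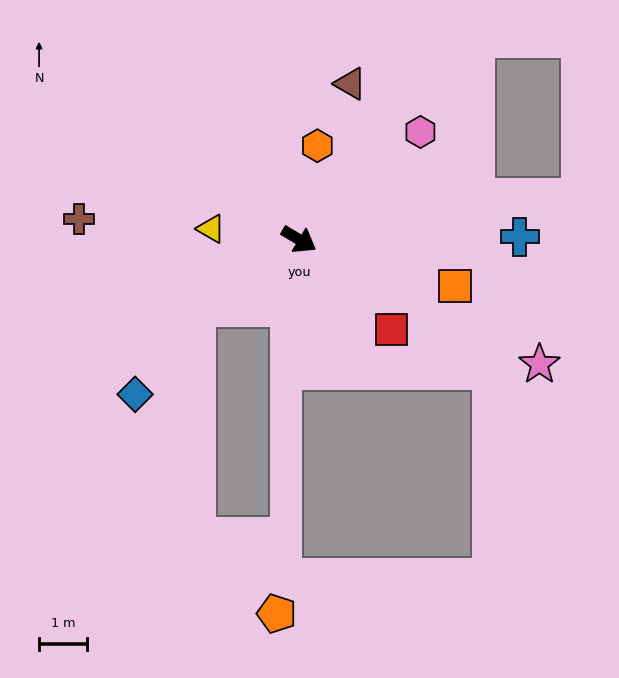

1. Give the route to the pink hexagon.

turn left 72°, forward 3.4 m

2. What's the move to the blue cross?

turn left 32°, forward 4.6 m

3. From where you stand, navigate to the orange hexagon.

turn left 110°, forward 2.0 m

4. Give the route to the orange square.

turn left 14°, forward 3.4 m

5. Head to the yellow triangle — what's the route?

turn right 156°, forward 1.8 m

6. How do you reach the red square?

turn right 13°, forward 2.7 m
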